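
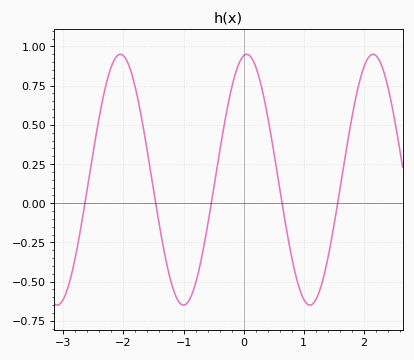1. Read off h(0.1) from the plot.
0.94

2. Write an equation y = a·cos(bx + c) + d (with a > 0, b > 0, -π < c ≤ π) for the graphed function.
y = 0.8cos(3x - 0.15) + 0.15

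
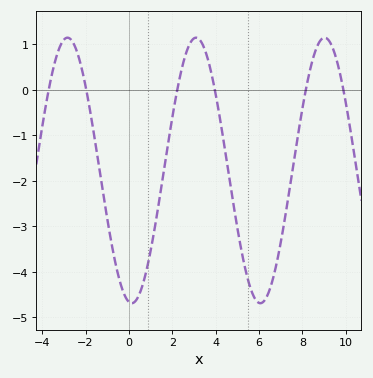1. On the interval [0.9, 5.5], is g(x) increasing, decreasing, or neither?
neither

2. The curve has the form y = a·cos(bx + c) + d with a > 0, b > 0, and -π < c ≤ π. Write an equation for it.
y = 2.92cos(1.06x + 3) - 1.77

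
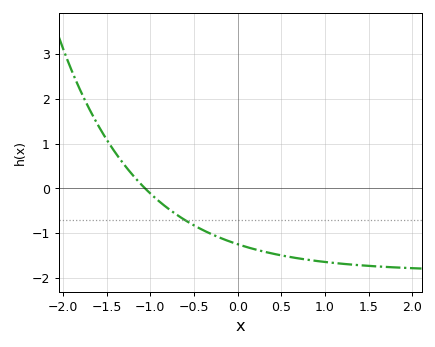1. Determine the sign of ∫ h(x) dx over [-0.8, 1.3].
negative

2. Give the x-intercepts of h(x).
-1.06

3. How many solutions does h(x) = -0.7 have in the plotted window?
1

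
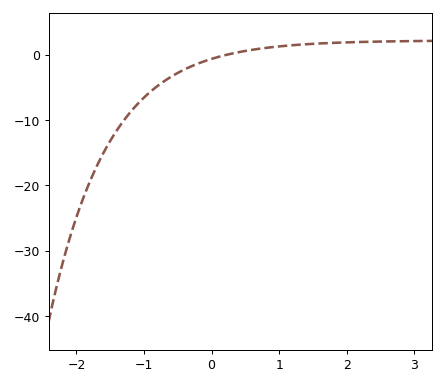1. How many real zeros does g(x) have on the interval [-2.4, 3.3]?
1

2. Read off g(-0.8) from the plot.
-4.81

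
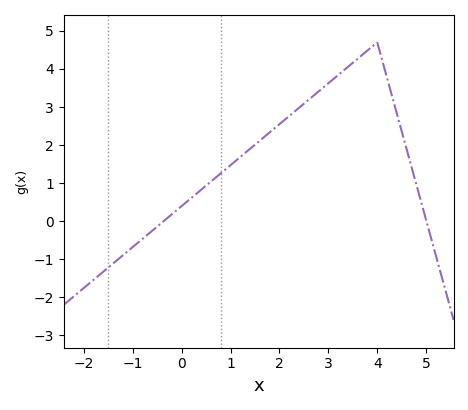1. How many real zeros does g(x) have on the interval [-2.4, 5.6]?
2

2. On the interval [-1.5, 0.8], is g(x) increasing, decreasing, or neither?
increasing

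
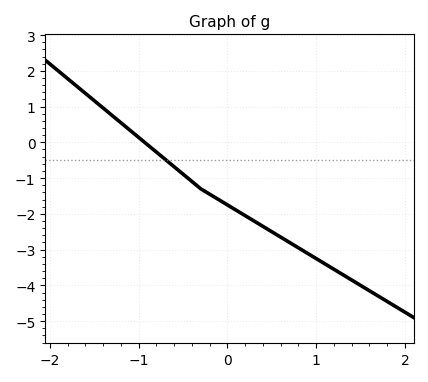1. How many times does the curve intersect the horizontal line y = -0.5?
1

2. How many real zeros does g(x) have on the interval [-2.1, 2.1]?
1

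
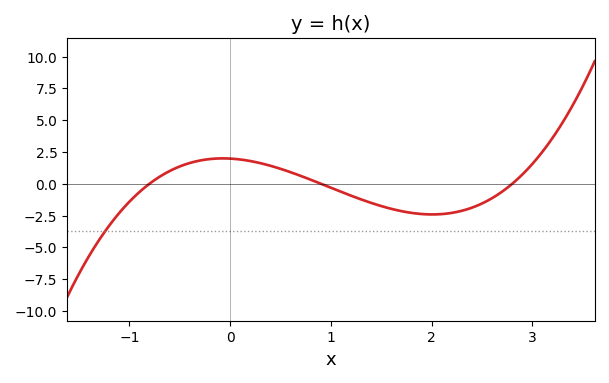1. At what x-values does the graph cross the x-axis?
-0.8, 0.9, 2.8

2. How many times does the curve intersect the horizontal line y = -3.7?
1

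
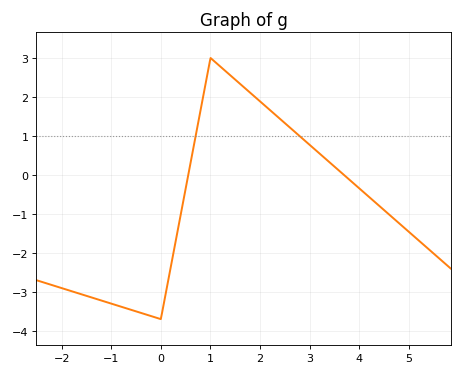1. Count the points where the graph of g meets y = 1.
2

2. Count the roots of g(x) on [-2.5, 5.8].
2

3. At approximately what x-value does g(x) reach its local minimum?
0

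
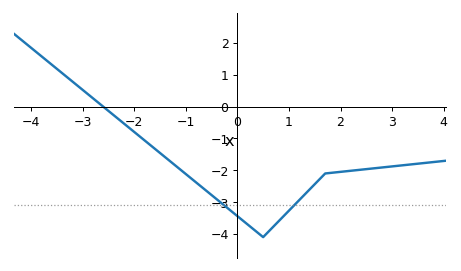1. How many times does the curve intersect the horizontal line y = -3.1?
2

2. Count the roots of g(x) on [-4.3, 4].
1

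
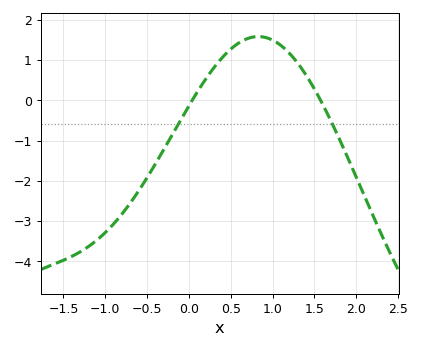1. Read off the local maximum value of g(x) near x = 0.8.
1.58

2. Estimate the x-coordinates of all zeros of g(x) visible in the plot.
0.039, 1.57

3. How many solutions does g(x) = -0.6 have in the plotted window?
2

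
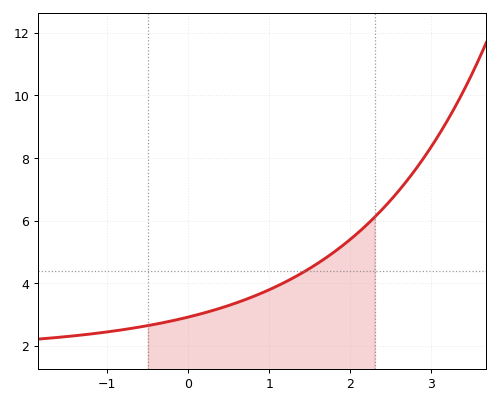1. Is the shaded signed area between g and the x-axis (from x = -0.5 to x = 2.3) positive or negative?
positive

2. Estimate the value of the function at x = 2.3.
6.2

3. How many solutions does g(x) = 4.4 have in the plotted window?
1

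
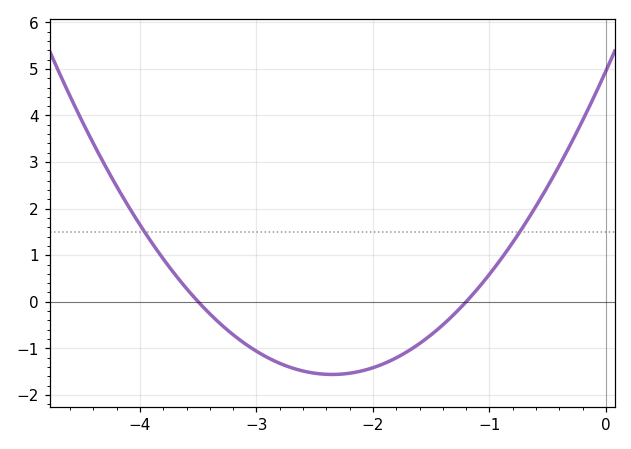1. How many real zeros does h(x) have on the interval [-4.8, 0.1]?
2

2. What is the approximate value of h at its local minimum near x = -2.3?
-1.6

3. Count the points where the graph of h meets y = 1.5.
2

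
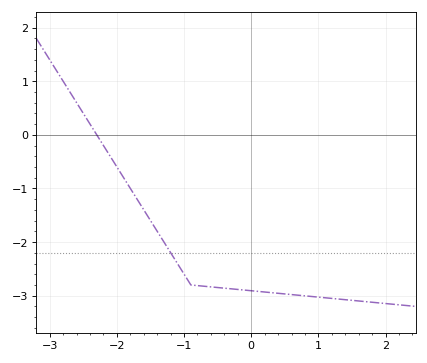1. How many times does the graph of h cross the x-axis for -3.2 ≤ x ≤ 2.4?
1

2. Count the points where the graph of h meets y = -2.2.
1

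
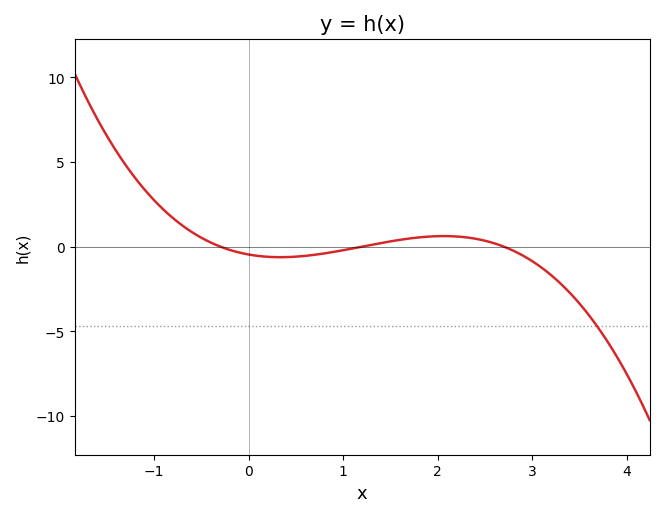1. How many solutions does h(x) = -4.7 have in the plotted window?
1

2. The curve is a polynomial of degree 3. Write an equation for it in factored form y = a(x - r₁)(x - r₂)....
y = -0.48(x + 0.3)(x - 1.2)(x - 2.7)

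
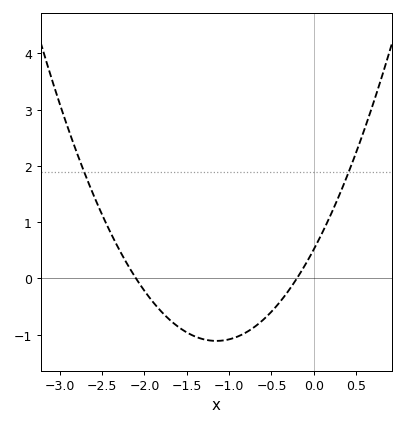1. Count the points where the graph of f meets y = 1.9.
2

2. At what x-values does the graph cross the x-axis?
-2.1, -0.2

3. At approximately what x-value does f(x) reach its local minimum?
-1.15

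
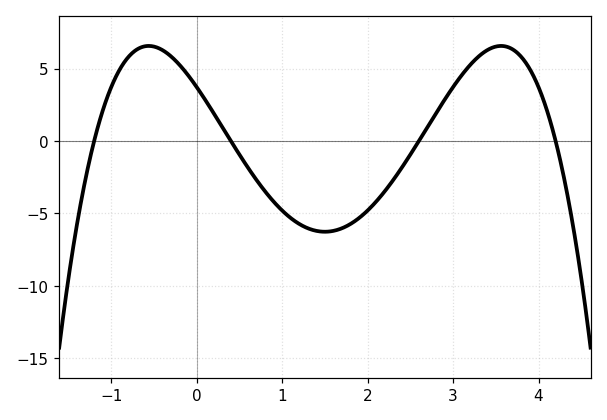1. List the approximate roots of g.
-1.2, 0.4, 2.6, 4.2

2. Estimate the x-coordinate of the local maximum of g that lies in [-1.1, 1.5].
-0.561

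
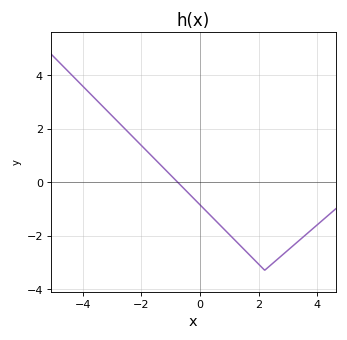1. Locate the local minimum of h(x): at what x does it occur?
2.2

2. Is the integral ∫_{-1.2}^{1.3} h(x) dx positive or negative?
negative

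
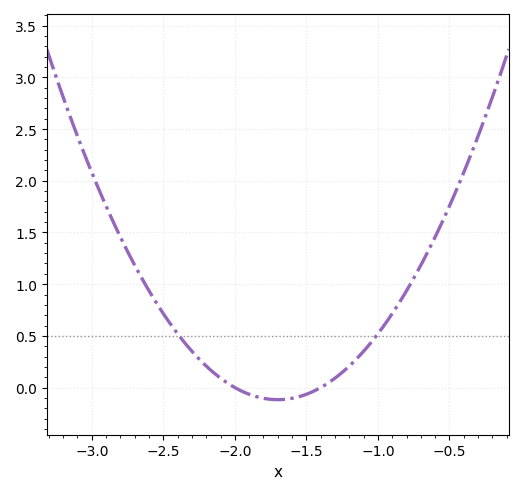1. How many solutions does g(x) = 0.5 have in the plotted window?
2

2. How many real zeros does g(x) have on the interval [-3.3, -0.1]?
2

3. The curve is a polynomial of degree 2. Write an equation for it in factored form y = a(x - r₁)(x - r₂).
y = 1.3(x + 2)(x + 1.4)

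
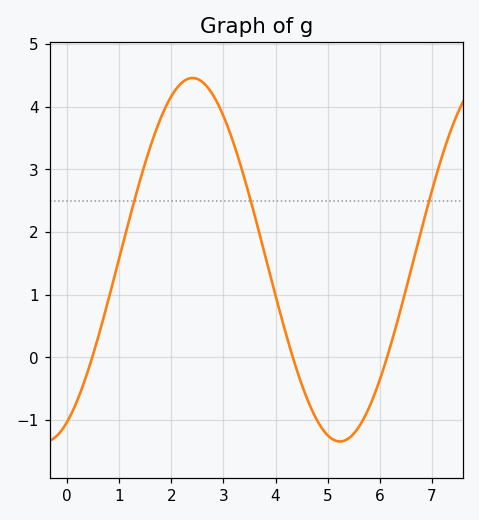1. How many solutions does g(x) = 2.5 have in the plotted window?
3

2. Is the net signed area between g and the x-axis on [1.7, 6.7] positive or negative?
positive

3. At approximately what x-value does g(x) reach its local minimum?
5.2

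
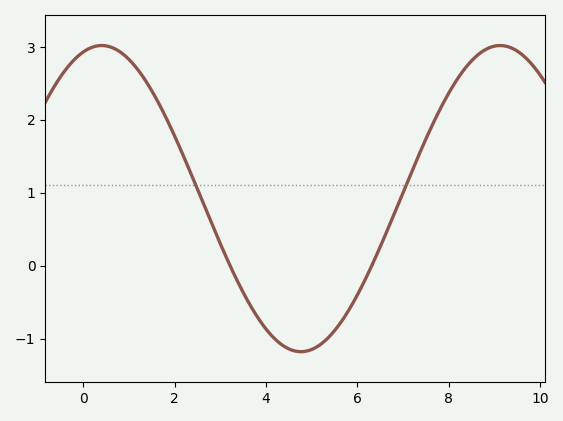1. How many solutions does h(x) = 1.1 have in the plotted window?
2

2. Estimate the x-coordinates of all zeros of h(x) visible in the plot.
3.21, 6.32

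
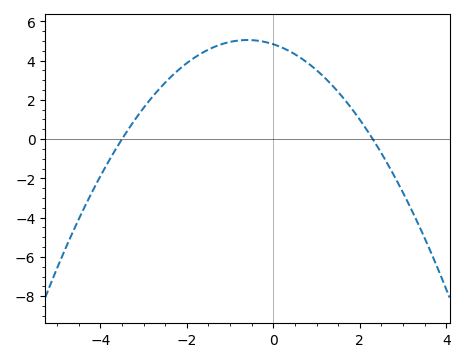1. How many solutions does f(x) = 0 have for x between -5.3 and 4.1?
2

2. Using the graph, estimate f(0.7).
4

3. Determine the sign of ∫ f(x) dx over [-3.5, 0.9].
positive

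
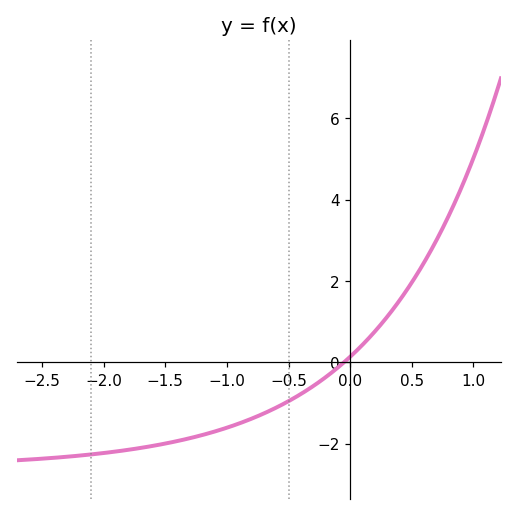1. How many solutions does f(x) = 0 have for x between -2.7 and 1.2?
1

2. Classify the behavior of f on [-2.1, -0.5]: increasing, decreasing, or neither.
increasing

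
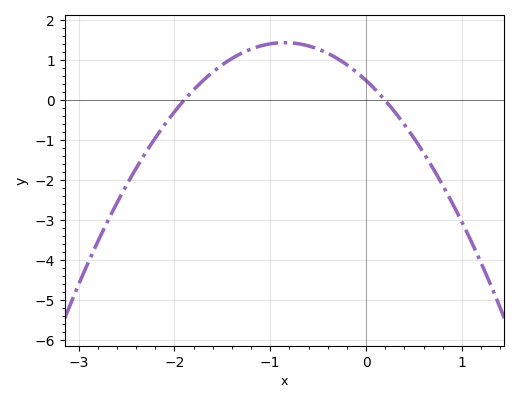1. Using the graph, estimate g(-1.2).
1.28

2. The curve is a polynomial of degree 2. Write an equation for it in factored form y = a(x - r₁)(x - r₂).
y = -1.31(x + 1.9)(x - 0.2)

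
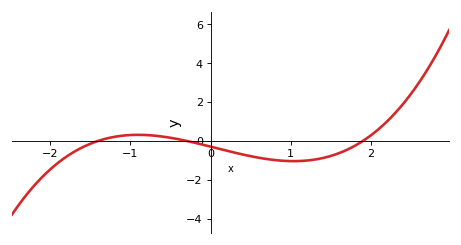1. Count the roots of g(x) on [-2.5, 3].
3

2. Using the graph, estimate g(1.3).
-0.959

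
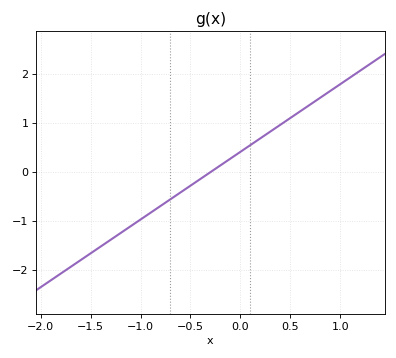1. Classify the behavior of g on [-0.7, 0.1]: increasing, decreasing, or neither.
increasing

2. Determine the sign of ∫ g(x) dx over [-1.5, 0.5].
negative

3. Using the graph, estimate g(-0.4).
-0.1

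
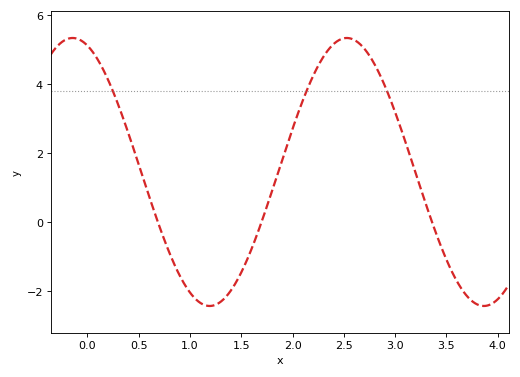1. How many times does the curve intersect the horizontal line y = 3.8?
3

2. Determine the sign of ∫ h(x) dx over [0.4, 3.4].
positive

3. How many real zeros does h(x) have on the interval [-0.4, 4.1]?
3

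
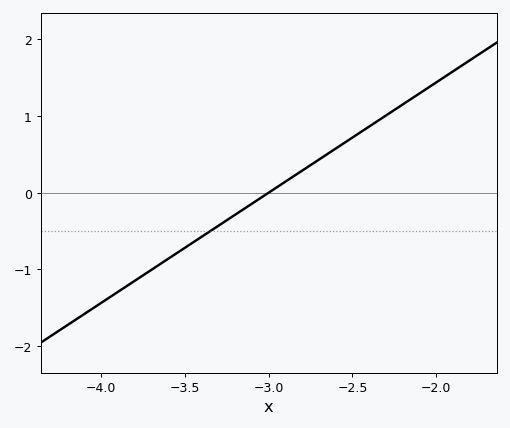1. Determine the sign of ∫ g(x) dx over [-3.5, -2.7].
negative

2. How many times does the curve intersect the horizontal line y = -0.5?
1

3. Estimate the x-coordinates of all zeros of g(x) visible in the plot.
-3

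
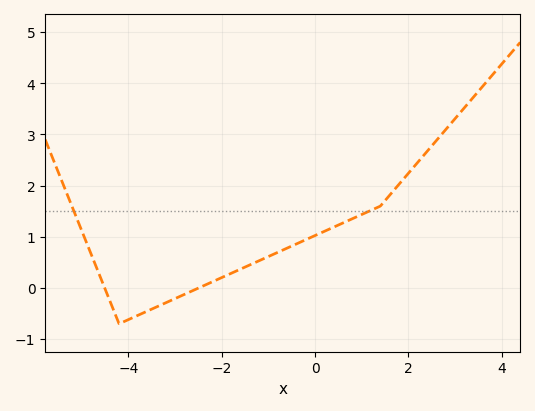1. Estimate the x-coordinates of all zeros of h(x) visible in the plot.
-4.6, -2.4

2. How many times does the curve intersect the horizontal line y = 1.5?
2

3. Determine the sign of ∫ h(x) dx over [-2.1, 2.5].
positive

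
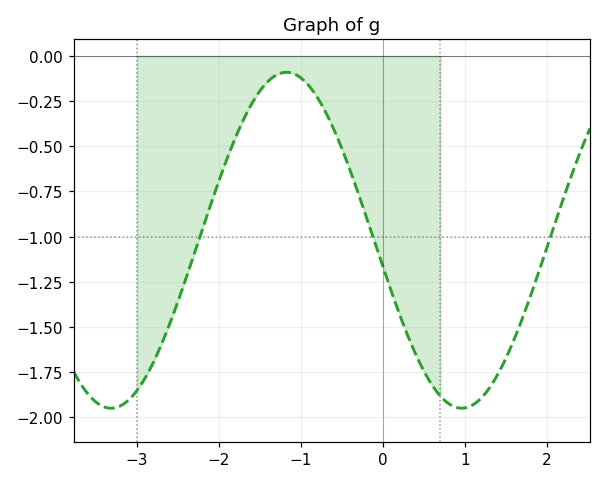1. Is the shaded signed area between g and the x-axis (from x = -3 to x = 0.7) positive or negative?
negative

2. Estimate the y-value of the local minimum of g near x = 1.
-1.95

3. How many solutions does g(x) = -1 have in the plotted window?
3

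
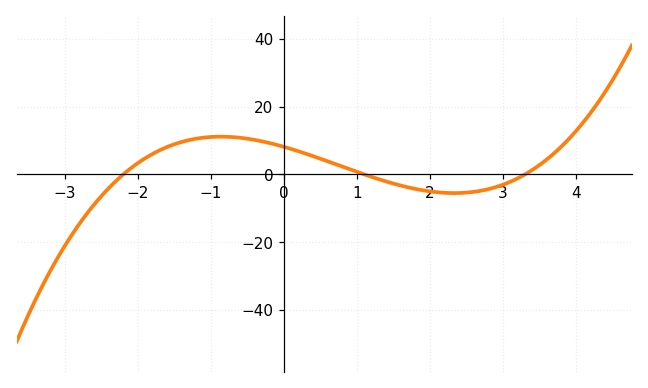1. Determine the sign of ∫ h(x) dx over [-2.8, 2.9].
positive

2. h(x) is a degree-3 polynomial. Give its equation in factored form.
y = 1.02(x + 2.2)(x - 1.1)(x - 3.3)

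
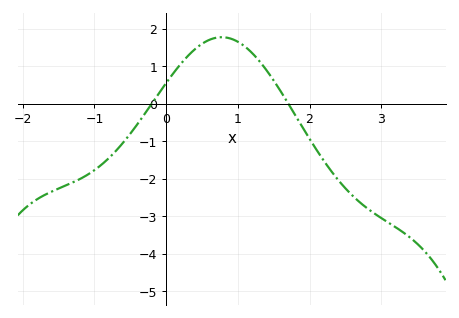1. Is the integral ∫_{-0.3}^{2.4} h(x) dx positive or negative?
positive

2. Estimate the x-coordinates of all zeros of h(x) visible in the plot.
-0.2, 1.7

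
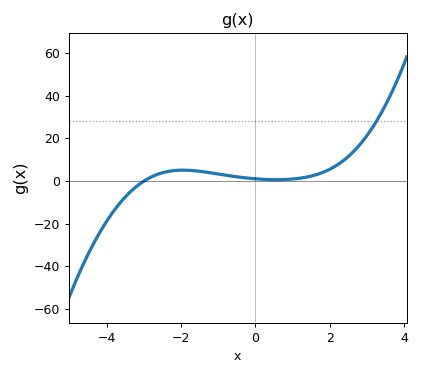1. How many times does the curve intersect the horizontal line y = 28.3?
1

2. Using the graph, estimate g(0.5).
0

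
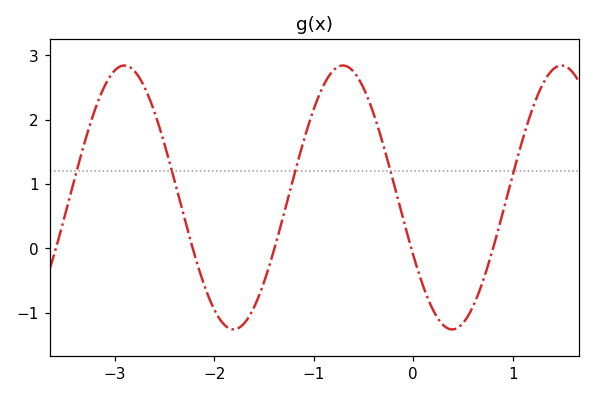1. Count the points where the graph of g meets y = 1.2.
5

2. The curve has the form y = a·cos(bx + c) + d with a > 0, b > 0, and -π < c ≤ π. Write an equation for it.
y = 2.05cos(2.9x + 2) + 0.79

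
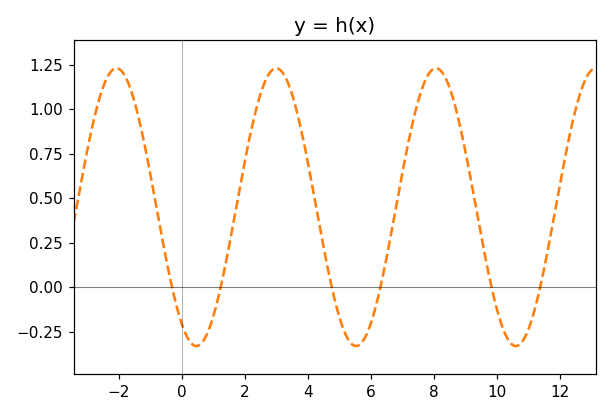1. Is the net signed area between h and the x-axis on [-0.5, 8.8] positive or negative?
positive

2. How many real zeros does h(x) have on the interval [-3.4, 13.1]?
6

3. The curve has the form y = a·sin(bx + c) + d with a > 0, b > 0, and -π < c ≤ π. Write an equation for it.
y = 0.78sin(1.2x - 2.1) + 0.45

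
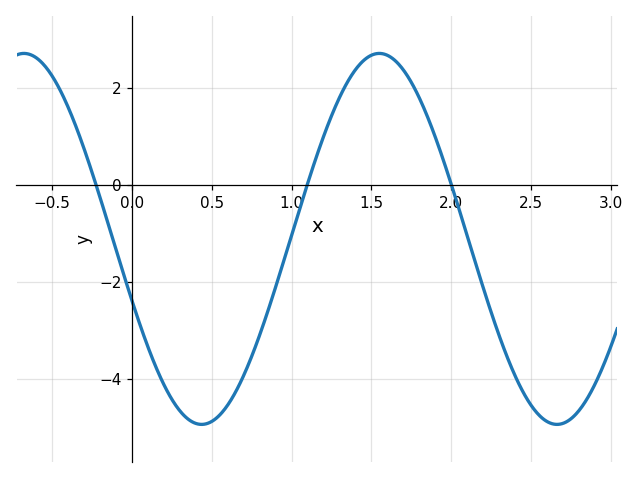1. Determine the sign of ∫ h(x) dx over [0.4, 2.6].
negative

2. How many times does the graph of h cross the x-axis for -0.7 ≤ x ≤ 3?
3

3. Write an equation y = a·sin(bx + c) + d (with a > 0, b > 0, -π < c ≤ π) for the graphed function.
y = 3.83sin(2.8x - 2.8) - 1.11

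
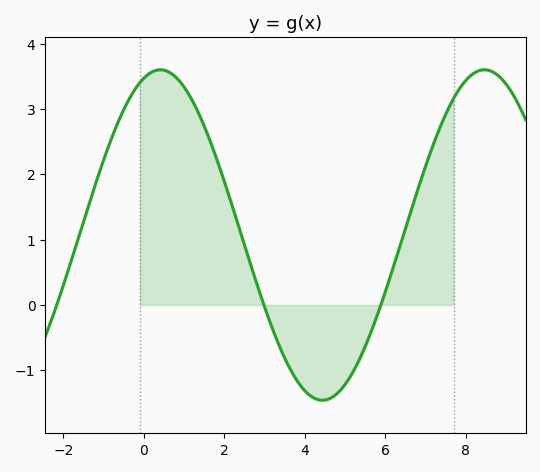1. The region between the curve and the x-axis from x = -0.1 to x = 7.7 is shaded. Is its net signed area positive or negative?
positive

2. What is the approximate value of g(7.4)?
2.8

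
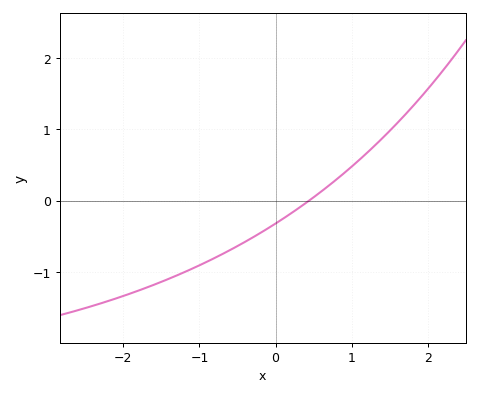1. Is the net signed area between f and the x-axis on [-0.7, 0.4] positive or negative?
negative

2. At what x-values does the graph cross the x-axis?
0.438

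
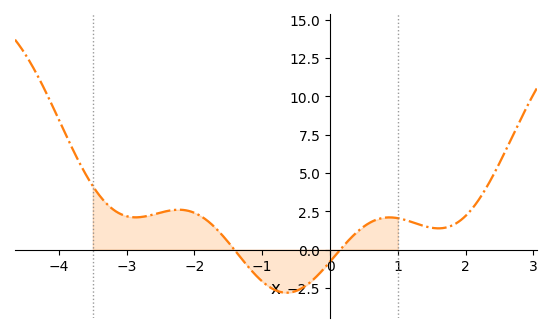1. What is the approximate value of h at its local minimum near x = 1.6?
1.4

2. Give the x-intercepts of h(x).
-1.4, 0.2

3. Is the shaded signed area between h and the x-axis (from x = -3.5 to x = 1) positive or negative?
positive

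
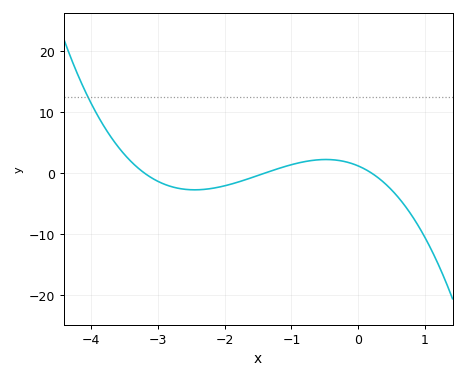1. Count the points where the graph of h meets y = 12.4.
1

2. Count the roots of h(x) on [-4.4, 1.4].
3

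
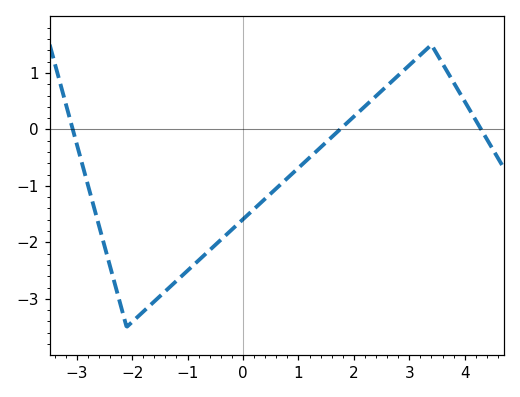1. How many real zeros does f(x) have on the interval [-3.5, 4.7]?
3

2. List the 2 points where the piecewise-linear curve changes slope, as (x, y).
(-2.1, -3.5); (3.4, 1.5)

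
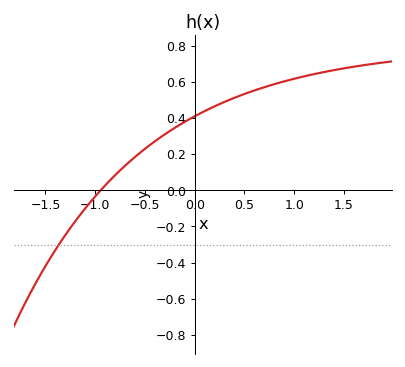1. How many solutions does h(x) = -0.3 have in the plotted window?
1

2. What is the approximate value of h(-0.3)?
0.32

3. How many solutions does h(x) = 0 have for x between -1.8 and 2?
1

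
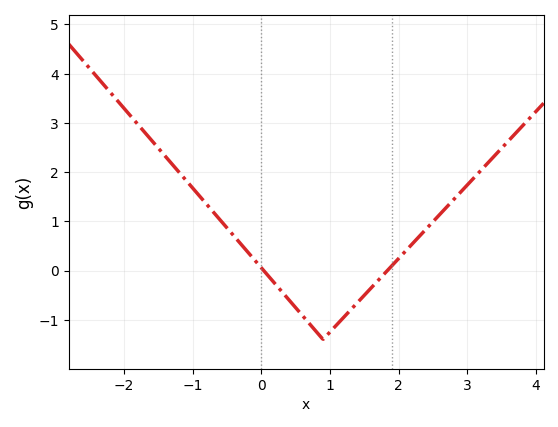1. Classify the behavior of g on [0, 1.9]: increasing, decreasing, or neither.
neither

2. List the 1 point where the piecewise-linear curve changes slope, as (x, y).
(0.9, -1.4)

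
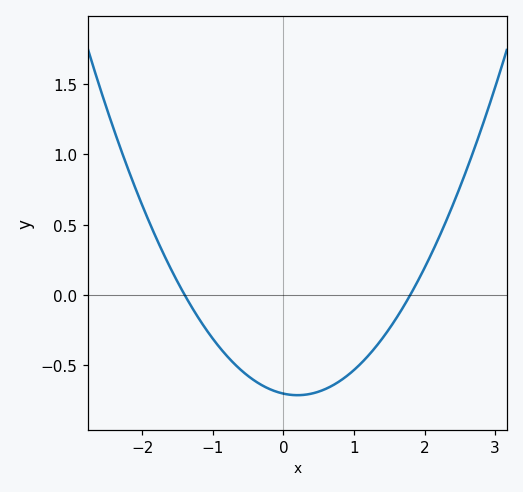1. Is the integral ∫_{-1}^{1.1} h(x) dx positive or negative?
negative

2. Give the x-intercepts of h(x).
-1.4, 1.8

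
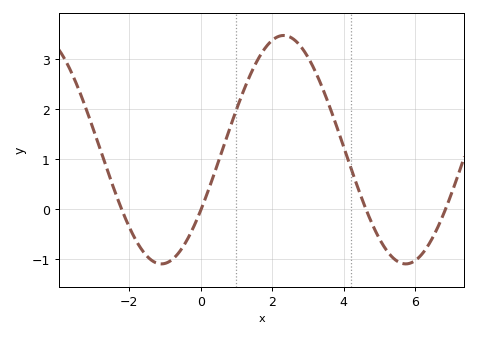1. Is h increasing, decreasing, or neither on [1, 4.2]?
neither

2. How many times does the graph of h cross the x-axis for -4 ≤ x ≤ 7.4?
4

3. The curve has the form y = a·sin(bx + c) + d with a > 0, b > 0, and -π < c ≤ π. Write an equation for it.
y = 2.29sin(0.92x - 0.56) + 1.19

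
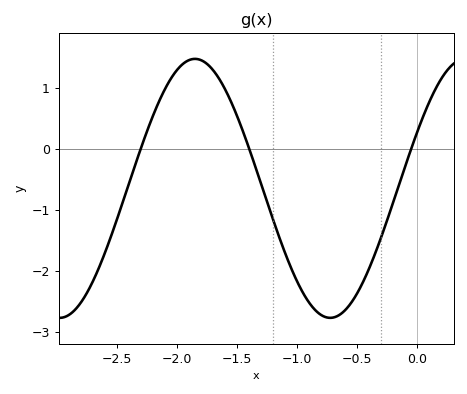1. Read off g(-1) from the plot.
-2.17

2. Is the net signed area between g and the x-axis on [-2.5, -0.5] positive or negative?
negative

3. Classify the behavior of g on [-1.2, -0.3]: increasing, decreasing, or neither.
neither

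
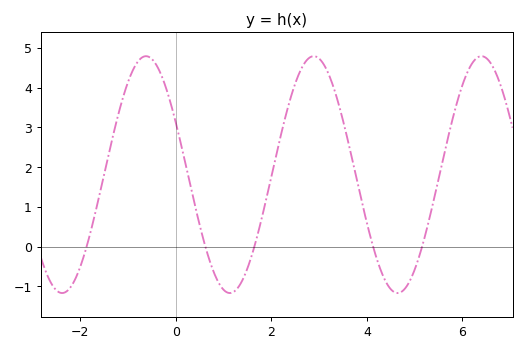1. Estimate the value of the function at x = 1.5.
-0.6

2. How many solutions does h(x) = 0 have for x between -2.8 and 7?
5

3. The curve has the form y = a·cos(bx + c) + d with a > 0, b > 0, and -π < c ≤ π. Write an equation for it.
y = 2.98cos(1.8x + 1.1) + 1.81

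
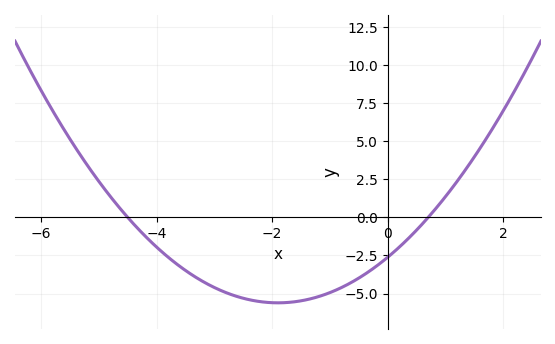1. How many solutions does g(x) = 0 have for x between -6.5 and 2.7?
2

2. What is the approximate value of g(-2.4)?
-5.4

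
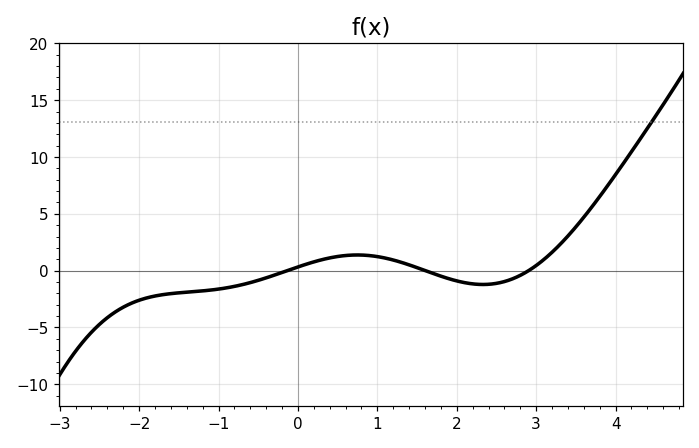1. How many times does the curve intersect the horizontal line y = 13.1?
1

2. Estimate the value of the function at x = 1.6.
0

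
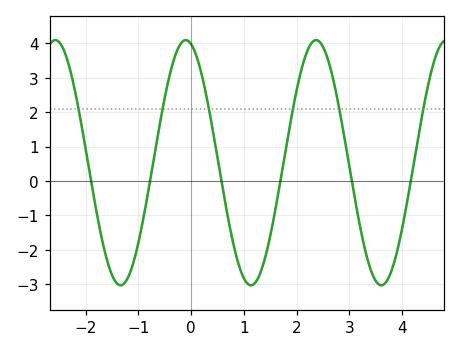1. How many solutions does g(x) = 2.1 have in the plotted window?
6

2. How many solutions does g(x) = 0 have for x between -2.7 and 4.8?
6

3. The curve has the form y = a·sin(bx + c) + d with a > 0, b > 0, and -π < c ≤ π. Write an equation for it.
y = 3.56sin(2.54x + 1.83) + 0.53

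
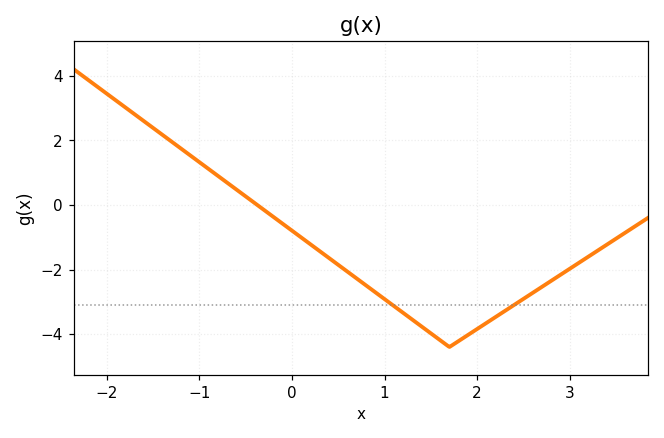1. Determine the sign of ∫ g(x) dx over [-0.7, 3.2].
negative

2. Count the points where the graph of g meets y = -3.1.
2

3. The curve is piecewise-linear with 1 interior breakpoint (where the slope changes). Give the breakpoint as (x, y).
(1.7, -4.4)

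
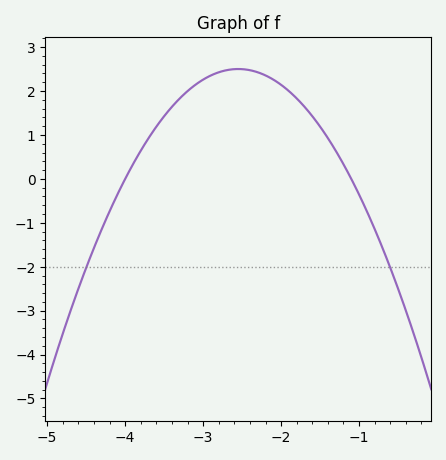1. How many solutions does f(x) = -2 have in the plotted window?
2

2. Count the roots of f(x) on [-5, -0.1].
2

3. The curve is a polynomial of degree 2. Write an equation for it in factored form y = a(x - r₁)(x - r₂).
y = -1.19(x + 4)(x + 1.1)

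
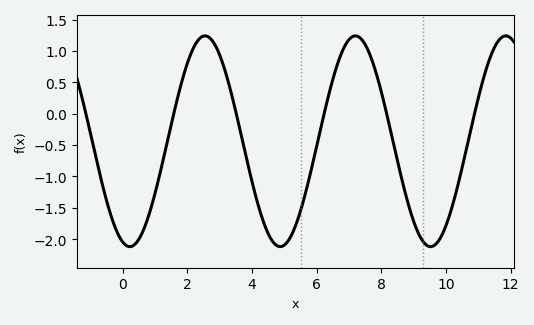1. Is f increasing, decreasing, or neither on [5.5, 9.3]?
neither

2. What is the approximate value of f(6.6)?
0.724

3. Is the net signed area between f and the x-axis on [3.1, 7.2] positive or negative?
negative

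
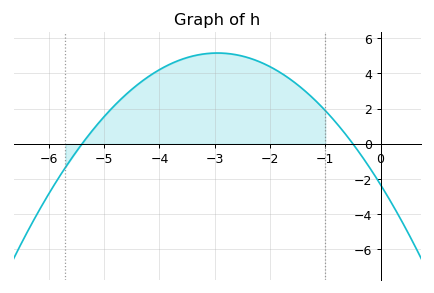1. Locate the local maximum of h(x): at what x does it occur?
-3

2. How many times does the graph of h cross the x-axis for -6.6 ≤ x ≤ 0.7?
2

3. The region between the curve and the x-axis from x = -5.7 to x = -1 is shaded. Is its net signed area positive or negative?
positive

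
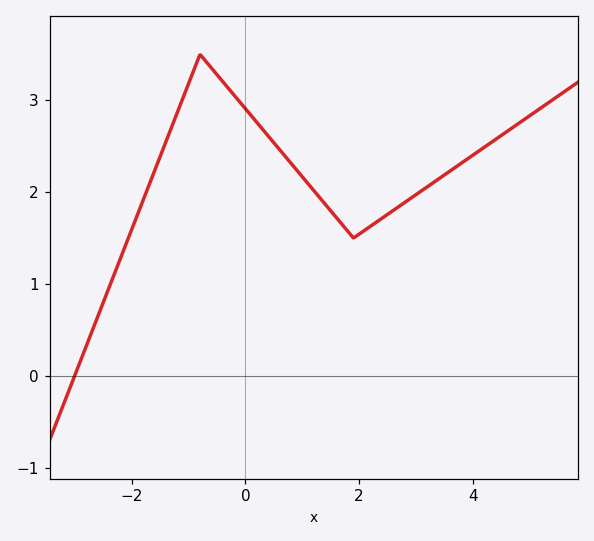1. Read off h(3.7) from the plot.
2.3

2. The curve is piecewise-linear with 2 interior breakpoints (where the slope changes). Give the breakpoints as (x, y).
(-0.8, 3.5); (1.9, 1.5)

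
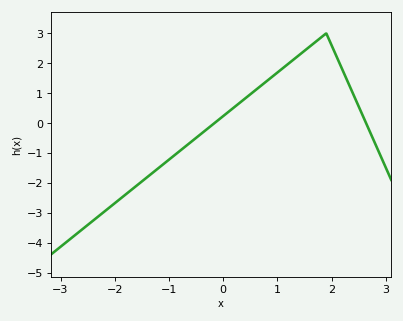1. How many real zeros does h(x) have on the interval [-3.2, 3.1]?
2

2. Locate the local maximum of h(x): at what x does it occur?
1.9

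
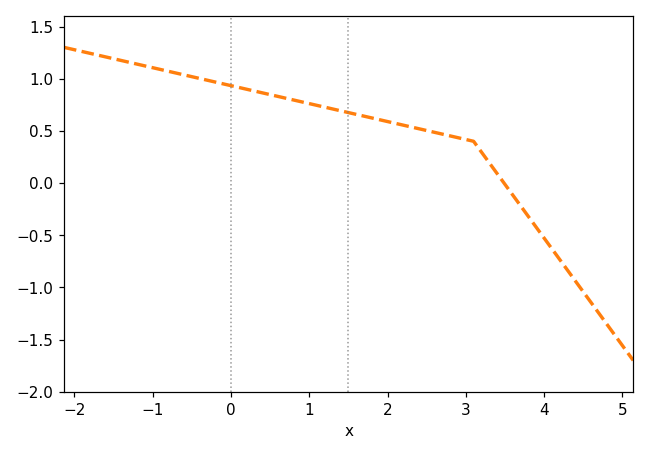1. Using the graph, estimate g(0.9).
0.778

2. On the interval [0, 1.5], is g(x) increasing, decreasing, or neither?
decreasing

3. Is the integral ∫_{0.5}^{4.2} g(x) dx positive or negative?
positive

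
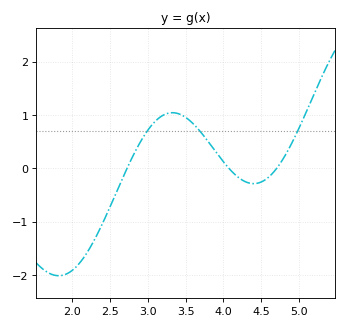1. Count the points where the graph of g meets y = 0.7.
3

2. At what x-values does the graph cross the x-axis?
2.73, 4.07, 4.7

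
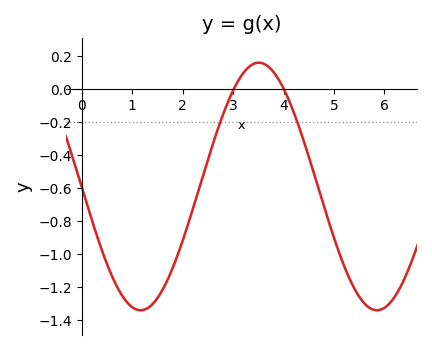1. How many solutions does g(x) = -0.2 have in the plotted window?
2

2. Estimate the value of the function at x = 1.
-1.32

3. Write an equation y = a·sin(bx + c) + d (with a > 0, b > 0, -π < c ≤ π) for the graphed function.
y = 0.75sin(1.3x - 3.1) - 0.59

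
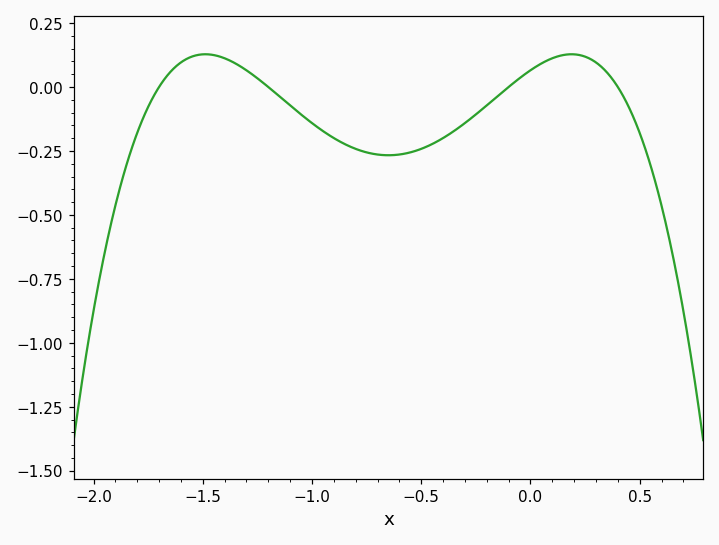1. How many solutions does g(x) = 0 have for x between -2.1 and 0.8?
4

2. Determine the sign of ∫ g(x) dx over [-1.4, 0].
negative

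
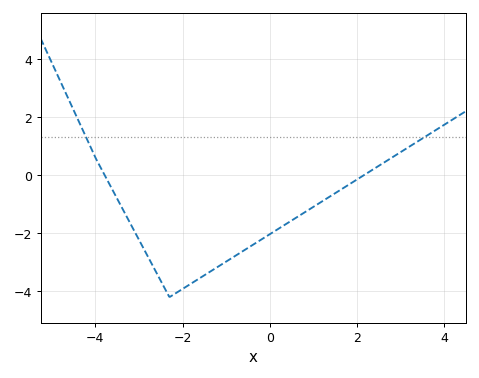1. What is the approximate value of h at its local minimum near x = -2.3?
-4.2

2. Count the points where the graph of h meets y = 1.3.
2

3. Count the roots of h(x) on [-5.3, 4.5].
2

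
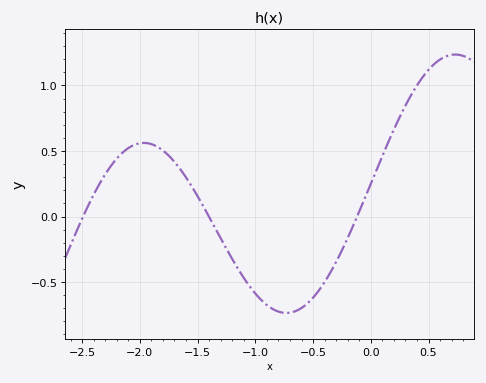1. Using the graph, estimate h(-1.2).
-0.324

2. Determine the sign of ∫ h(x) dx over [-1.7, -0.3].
negative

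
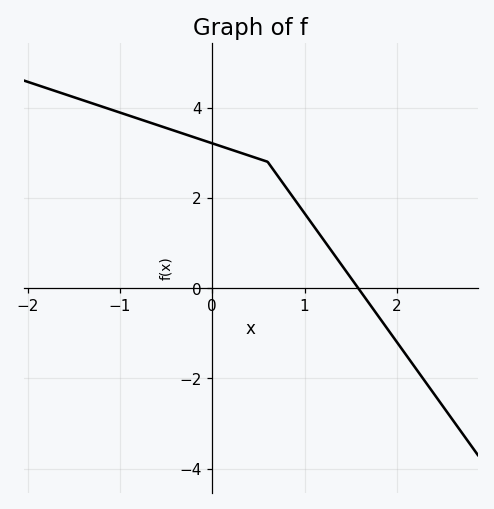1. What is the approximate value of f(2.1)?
-1.4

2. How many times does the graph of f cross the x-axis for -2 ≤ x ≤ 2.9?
1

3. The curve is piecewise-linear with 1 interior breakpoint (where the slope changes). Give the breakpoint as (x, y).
(0.6, 2.8)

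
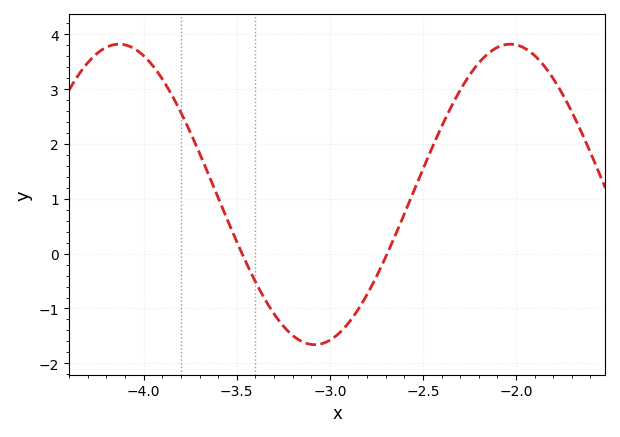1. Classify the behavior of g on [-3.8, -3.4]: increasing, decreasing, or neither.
decreasing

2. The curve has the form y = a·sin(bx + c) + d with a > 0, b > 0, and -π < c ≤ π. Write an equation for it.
y = 2.74sin(3x + 1.4) + 1.08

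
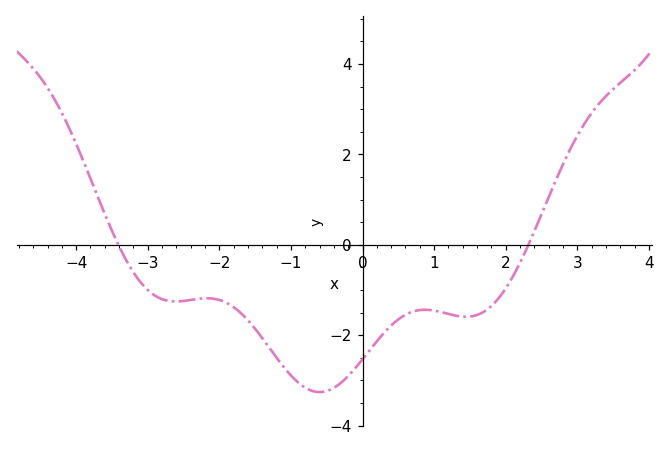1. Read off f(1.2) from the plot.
-1.6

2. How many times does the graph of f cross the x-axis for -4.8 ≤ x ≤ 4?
2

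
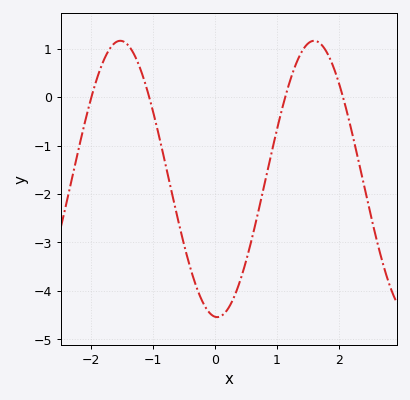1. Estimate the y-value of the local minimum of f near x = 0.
-4.5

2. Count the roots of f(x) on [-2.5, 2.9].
4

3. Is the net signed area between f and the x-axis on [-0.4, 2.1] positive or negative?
negative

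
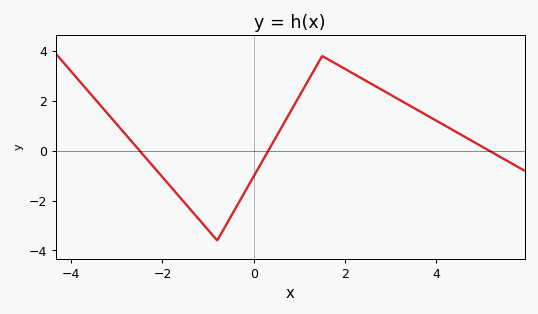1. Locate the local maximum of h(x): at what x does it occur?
1.6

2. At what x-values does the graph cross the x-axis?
-2.6, 0.4, 5.2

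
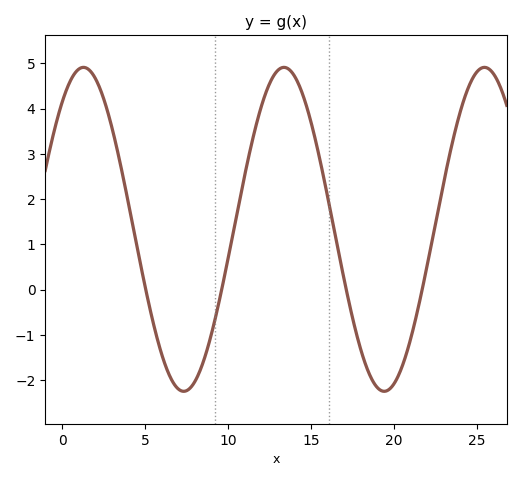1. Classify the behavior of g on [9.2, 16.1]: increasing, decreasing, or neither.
neither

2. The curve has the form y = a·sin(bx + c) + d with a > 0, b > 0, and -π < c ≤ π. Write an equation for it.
y = 3.58sin(0.52x + 0.9) + 1.33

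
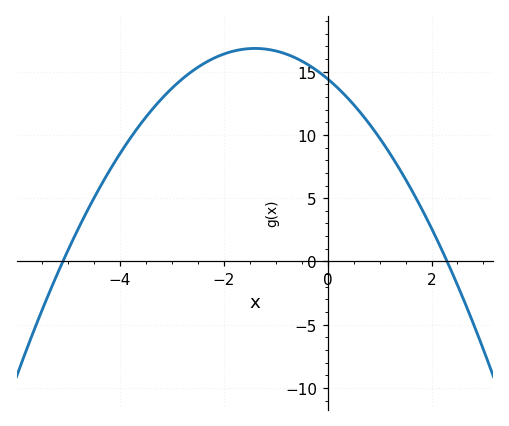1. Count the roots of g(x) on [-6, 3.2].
2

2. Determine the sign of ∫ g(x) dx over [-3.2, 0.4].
positive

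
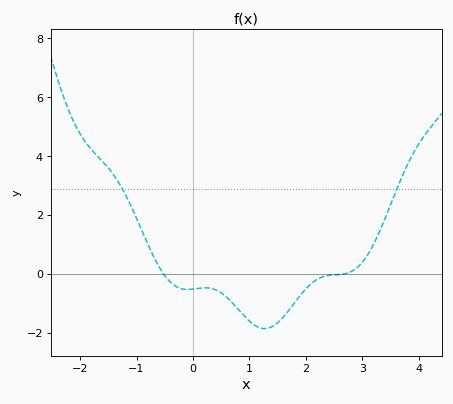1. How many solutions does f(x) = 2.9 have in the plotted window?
2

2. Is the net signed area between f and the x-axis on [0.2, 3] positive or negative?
negative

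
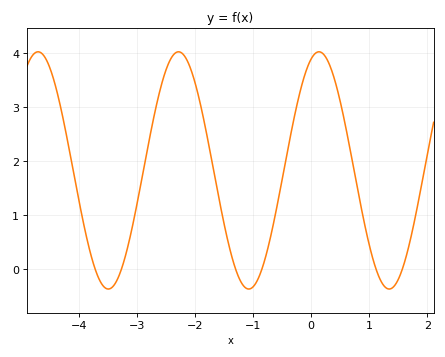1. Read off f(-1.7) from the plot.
1.95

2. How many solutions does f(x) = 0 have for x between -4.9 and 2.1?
6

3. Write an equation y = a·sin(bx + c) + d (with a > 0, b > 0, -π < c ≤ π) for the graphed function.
y = 2.2sin(2.6x + 1.22) + 1.83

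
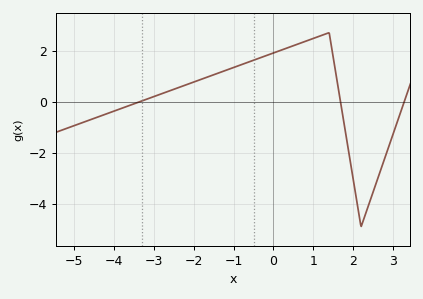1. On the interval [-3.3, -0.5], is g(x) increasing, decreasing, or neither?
increasing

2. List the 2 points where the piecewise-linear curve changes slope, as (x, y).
(1.4, 2.7); (2.2, -4.9)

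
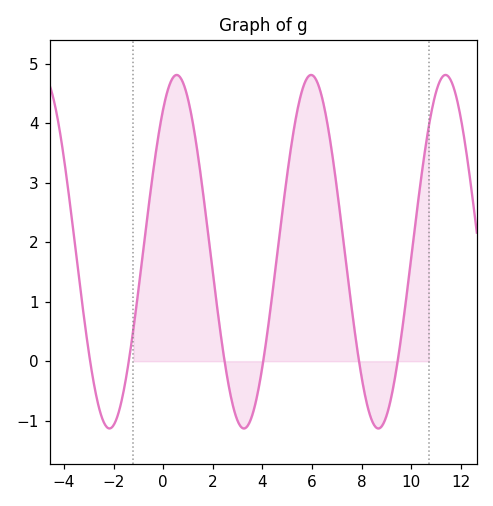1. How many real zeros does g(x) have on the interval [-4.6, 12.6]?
6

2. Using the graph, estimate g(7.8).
0.25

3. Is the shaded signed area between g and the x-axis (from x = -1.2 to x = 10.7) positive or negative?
positive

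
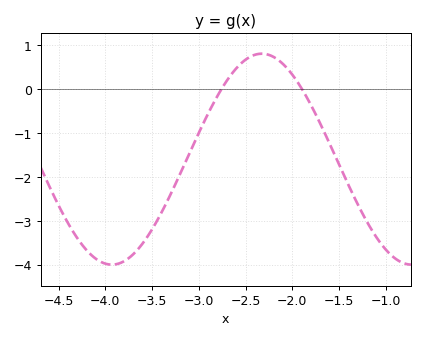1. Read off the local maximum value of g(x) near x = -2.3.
0.8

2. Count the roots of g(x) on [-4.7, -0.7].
2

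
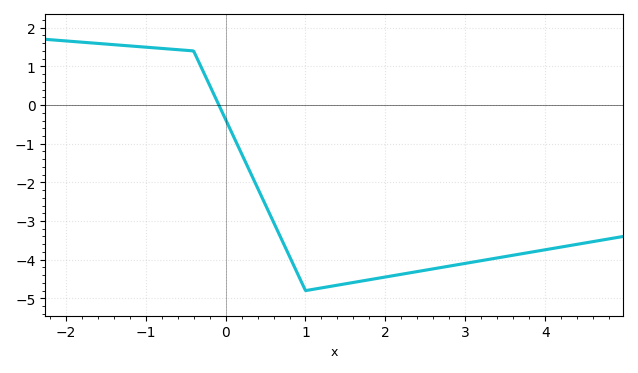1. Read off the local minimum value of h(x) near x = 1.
-4.8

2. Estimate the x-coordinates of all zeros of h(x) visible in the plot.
-0.084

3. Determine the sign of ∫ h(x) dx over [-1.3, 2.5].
negative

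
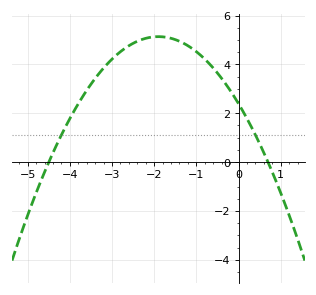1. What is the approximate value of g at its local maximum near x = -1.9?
5.14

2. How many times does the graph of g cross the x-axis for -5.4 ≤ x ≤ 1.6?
2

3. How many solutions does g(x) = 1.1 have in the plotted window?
2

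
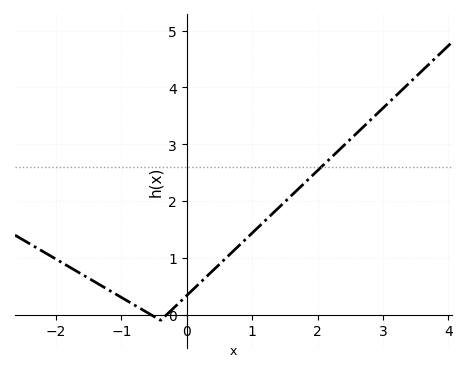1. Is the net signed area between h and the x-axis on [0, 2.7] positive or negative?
positive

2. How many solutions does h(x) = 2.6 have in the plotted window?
1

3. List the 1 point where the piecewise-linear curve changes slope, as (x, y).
(-0.4, -0.1)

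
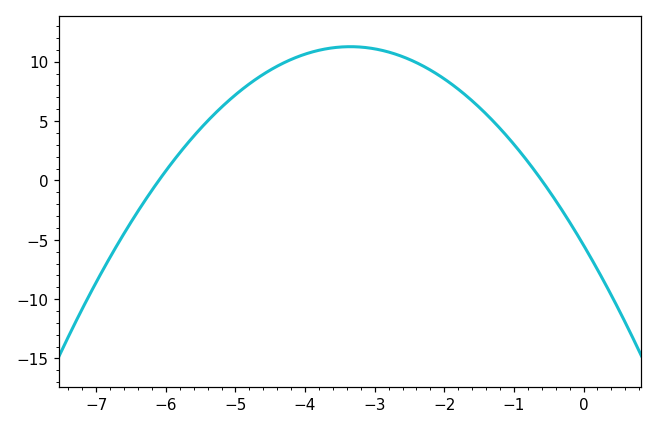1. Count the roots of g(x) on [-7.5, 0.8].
2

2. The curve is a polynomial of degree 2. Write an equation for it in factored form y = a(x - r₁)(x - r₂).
y = -1.49(x + 6.1)(x + 0.6)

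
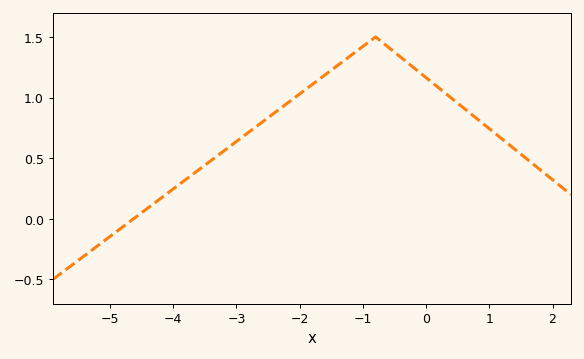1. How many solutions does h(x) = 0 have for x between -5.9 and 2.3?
1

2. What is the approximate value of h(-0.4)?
1.35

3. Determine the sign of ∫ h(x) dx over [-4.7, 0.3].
positive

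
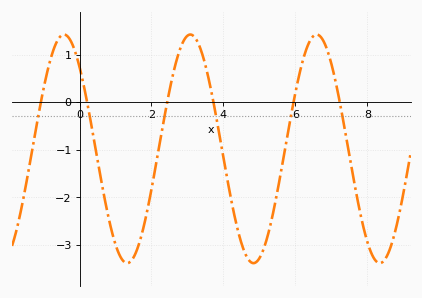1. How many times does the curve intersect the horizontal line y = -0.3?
6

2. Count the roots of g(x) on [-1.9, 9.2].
6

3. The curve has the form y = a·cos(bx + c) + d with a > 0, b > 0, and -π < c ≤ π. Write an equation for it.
y = 2.4cos(1.8x + 0.77) - 0.98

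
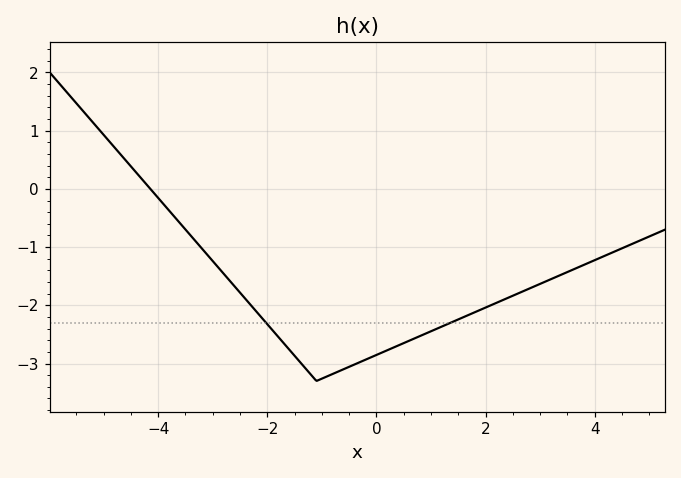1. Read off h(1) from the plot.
-2.4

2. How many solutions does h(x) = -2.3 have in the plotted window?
2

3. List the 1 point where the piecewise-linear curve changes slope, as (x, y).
(-1.1, -3.3)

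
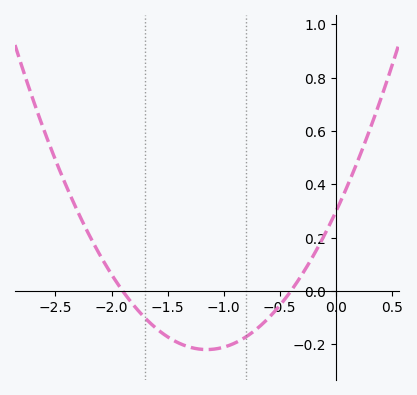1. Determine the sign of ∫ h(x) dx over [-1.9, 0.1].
negative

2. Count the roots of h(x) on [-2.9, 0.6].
2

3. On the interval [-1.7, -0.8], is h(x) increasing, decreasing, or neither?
neither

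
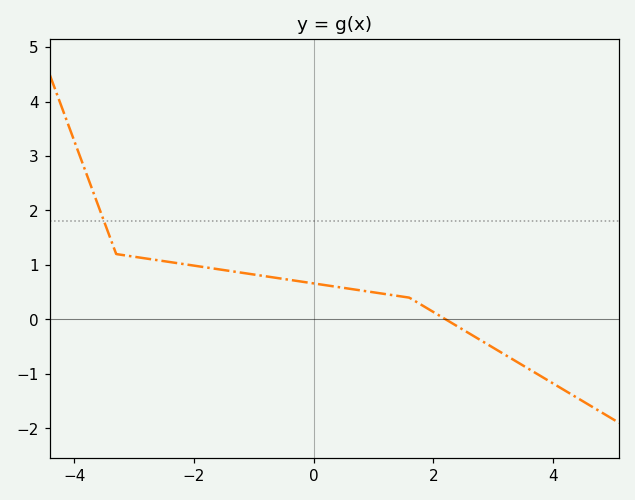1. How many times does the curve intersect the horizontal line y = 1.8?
1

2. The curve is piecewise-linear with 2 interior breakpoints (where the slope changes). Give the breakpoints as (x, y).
(-3.3, 1.2); (1.6, 0.4)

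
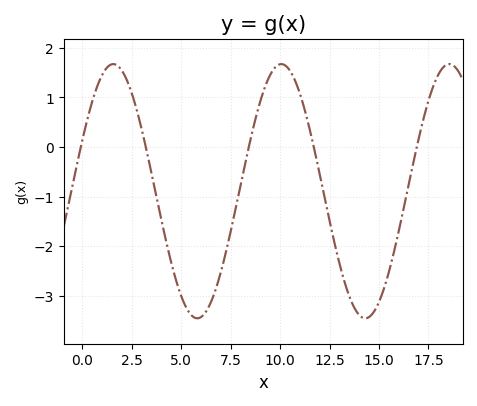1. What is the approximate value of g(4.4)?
-2.17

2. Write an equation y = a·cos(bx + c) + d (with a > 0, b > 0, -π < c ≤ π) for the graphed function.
y = 2.56cos(0.74x - 1.16) - 0.89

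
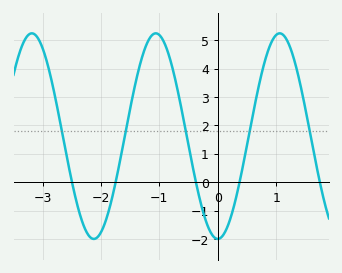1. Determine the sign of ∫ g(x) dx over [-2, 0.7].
positive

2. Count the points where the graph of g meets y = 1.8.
5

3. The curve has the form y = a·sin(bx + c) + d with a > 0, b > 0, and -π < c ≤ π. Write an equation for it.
y = 3.62sin(2.96x - 1.57) + 1.62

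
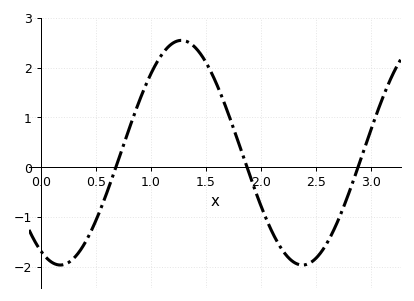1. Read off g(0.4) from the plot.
-1.53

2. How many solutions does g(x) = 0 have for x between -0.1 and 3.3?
3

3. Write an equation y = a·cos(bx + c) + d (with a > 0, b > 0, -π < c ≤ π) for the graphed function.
y = 2.26cos(2.86x + 2.63) + 0.29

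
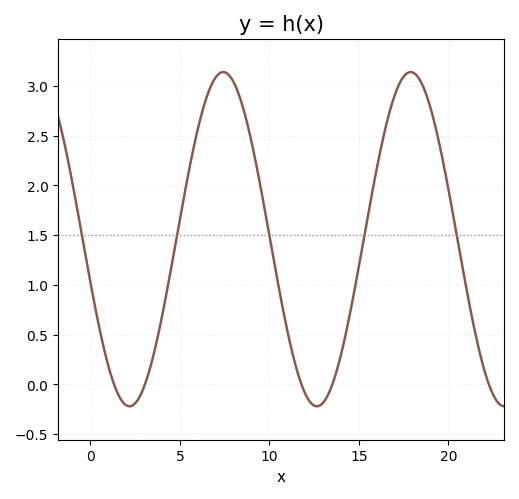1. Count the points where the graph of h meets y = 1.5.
5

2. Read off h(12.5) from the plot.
-0.213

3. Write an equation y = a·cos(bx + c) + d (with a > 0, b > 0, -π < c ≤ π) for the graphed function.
y = 1.68cos(0.6x + 1.83) + 1.46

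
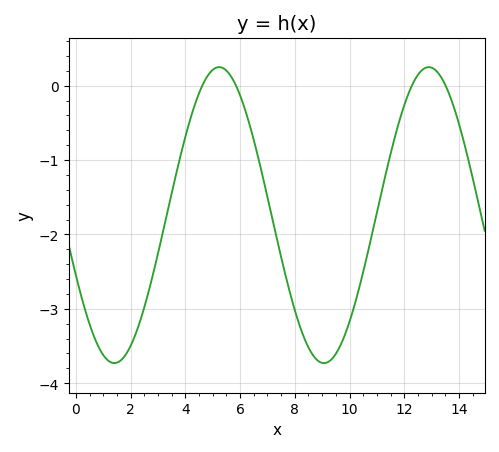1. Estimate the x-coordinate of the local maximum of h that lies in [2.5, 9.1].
5.2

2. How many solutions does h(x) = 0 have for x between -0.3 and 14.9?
4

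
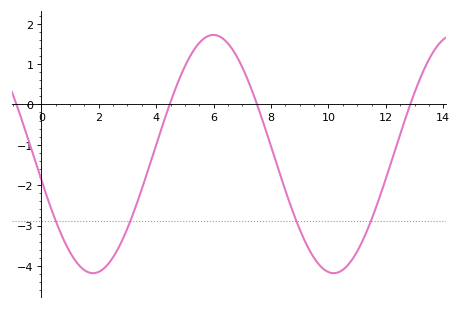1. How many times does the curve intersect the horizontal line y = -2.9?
4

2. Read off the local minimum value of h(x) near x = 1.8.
-4.18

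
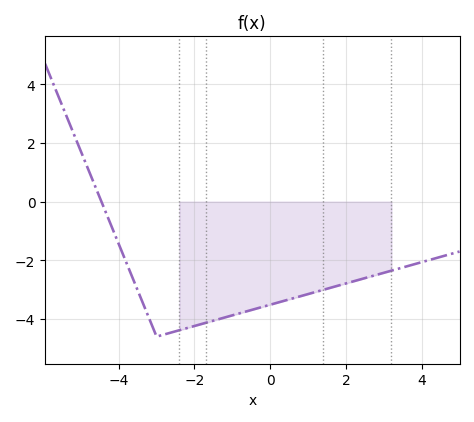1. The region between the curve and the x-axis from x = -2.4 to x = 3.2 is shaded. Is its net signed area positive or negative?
negative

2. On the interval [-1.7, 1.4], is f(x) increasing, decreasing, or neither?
increasing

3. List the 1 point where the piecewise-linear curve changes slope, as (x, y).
(-3, -4.6)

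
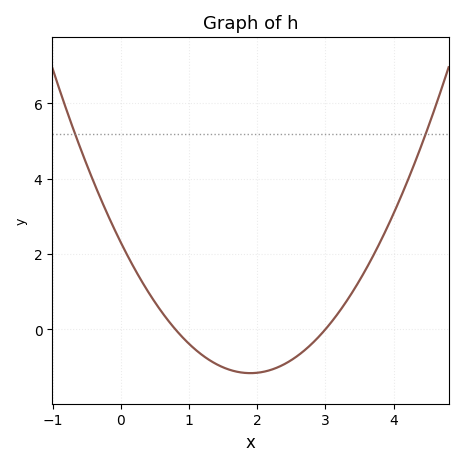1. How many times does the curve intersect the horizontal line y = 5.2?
2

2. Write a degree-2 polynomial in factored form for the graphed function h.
y = 0.96(x - 0.8)(x - 3)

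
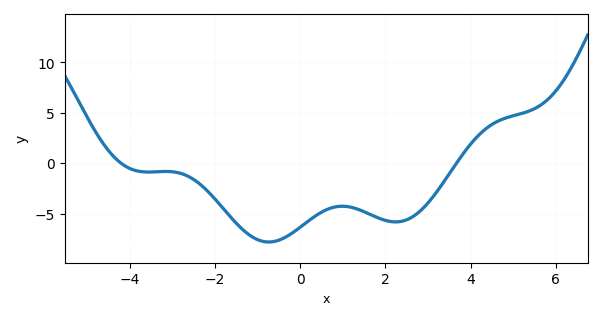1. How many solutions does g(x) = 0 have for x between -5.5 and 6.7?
2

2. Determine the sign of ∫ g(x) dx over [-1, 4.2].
negative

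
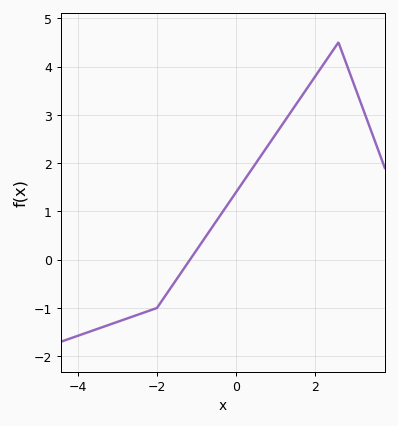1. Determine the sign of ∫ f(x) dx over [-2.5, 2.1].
positive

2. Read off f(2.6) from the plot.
4.5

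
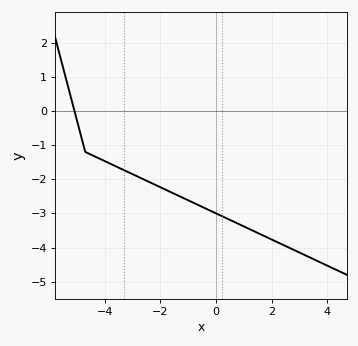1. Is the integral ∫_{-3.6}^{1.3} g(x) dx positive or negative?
negative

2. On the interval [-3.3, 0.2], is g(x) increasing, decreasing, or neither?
decreasing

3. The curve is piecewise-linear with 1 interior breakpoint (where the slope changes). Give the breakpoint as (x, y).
(-4.7, -1.2)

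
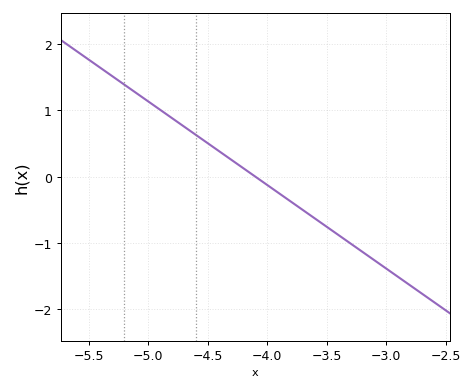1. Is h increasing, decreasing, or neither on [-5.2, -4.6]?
decreasing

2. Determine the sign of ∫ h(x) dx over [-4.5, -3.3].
negative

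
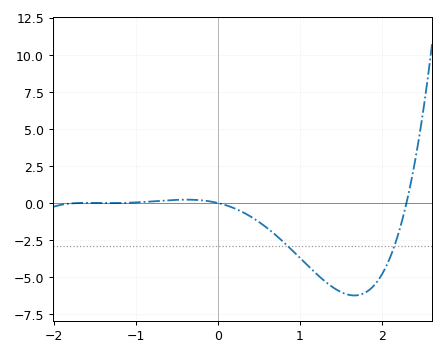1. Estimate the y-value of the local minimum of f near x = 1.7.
-6.2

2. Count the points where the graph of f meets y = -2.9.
2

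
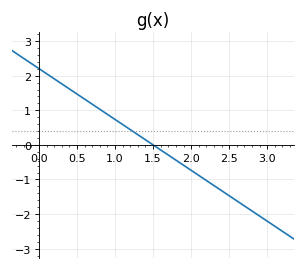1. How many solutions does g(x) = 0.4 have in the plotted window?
1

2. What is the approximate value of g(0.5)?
1.47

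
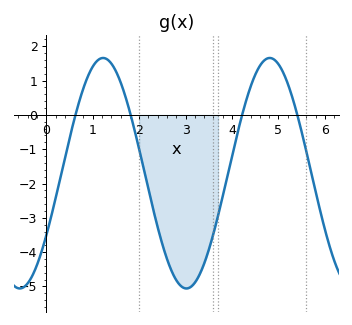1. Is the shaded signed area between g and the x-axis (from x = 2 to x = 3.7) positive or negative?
negative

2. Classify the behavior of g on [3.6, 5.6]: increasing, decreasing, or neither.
neither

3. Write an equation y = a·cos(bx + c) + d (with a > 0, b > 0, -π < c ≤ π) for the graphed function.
y = 3.36cos(1.8x - 2.1) - 1.7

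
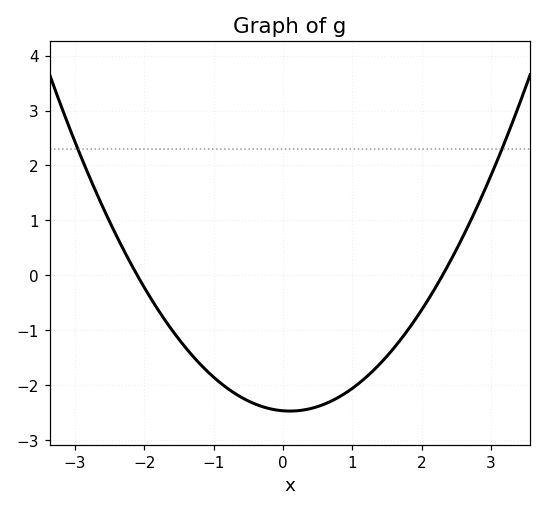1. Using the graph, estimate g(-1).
-1.85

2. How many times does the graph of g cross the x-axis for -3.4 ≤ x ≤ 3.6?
2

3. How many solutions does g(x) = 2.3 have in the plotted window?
2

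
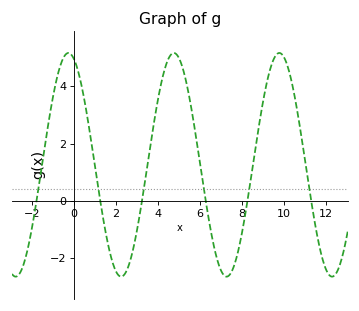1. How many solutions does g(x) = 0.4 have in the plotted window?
6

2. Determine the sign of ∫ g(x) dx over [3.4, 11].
positive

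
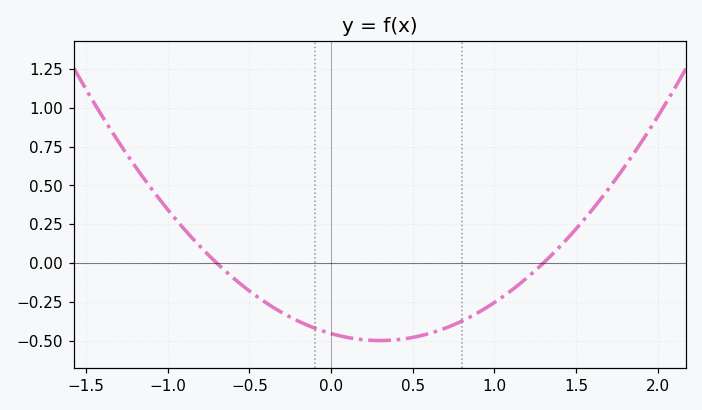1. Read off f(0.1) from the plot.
-0.5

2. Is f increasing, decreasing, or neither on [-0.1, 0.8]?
neither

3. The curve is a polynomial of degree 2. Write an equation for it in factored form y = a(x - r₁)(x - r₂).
y = 0.5(x + 0.7)(x - 1.3)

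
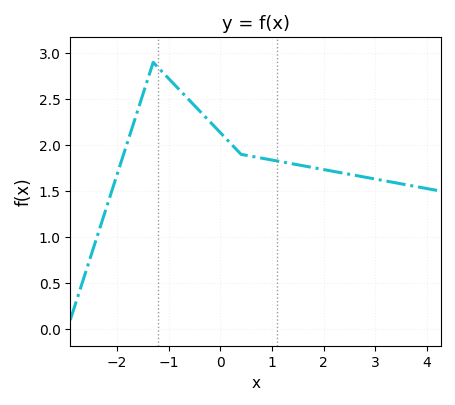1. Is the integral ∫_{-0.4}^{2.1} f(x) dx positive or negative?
positive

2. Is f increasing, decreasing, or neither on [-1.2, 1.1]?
decreasing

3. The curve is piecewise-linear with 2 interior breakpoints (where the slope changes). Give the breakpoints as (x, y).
(-1.3, 2.9); (0.4, 1.9)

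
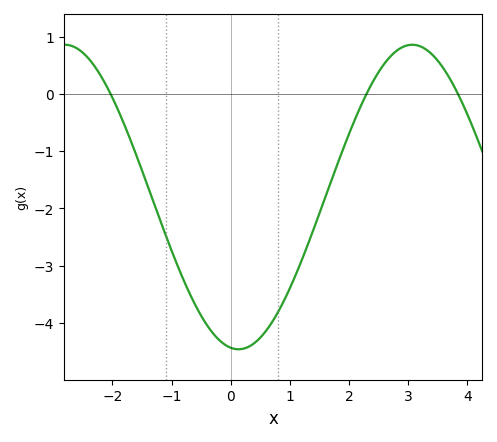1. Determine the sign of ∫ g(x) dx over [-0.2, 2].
negative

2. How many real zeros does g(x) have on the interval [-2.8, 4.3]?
3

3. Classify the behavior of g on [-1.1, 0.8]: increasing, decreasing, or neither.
neither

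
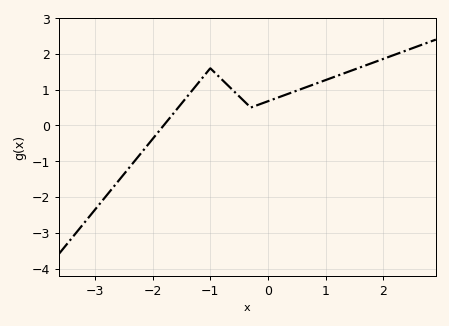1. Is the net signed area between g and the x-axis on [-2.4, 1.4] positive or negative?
positive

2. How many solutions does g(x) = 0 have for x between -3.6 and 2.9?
1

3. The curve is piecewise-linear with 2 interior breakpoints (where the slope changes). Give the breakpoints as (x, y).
(-1, 1.6); (-0.3, 0.5)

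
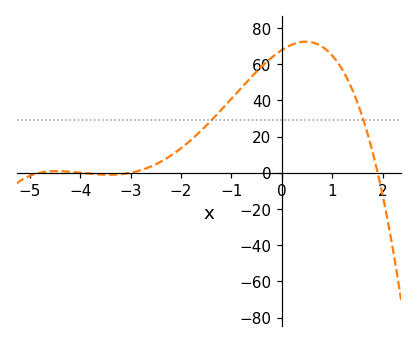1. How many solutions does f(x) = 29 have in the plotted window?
2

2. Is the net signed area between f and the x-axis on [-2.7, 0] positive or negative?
positive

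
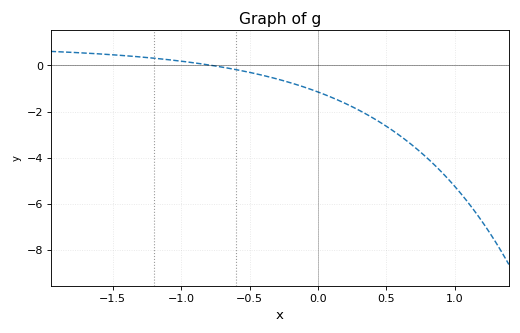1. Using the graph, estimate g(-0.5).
-0.301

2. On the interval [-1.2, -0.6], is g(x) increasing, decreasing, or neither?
decreasing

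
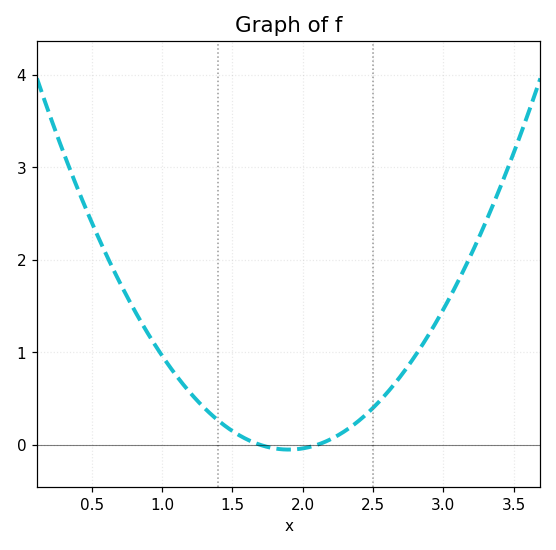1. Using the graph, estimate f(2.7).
0.7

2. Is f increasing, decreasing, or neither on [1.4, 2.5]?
neither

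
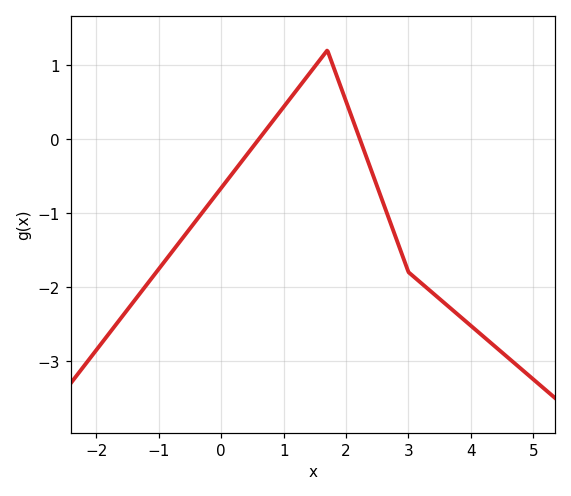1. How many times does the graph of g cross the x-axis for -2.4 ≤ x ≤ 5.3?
2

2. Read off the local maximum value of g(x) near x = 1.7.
1.2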